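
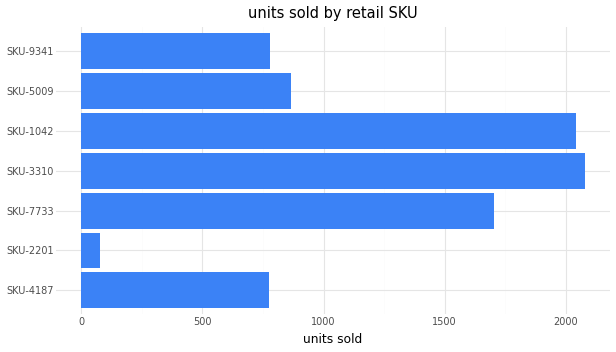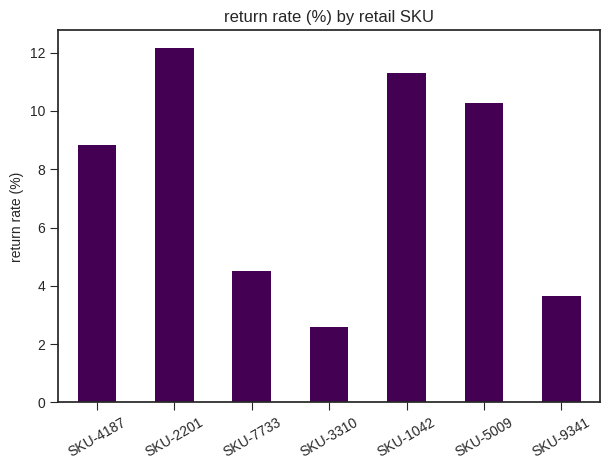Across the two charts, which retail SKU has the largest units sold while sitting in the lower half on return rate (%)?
Chart 2 median return rate (%) ≈ 8; below-median retail SKUs: SKU-7733, SKU-3310, SKU-9341. Among those, SKU-3310 has the highest units sold (≈ 2000).

SKU-3310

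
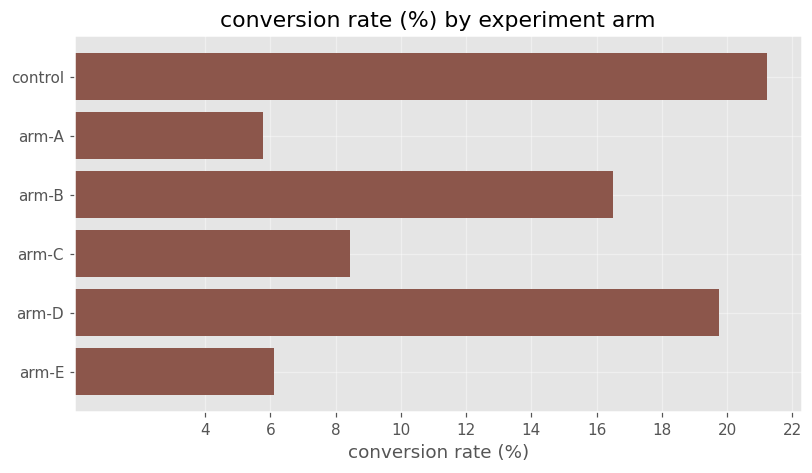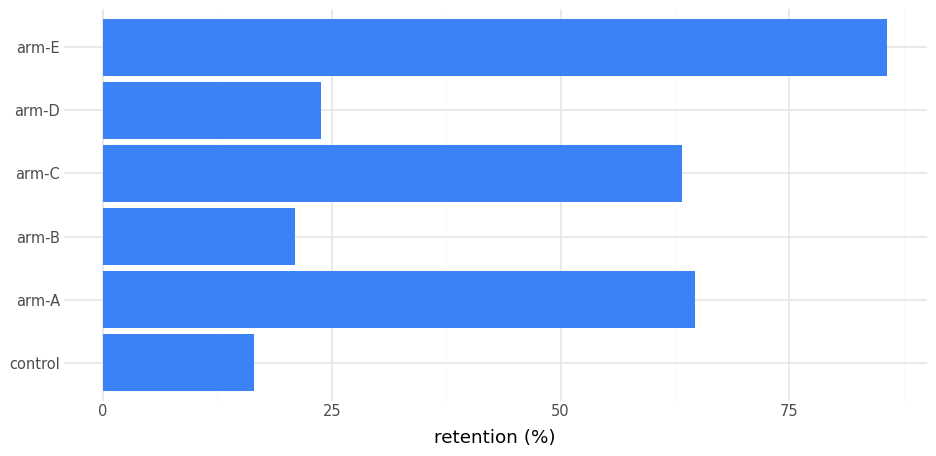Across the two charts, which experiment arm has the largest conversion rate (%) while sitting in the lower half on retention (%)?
Chart 2 median retention (%) ≈ 40; below-median experiment arms: control, arm-B, arm-D. Among those, control has the highest conversion rate (%) (≈ 22).

control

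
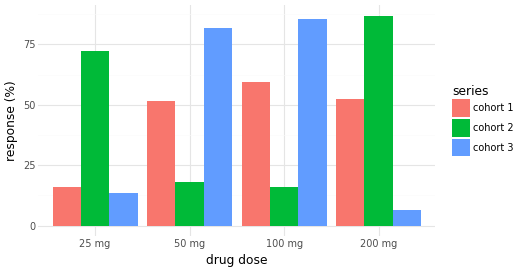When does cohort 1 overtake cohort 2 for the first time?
50 mg

25 mg: cohort 1 ≈ 20 vs cohort 2 ≈ 70 (not yet); 50 mg: cohort 1 ≈ 50 vs cohort 2 ≈ 20 (first crossover).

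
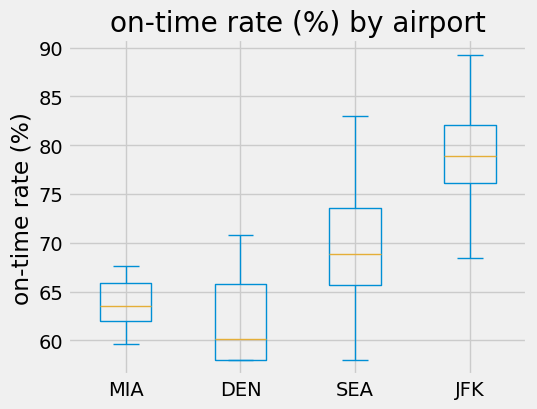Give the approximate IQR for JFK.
Q3 ≈ 82, Q1 ≈ 76; IQR ≈ 6.

≈ 6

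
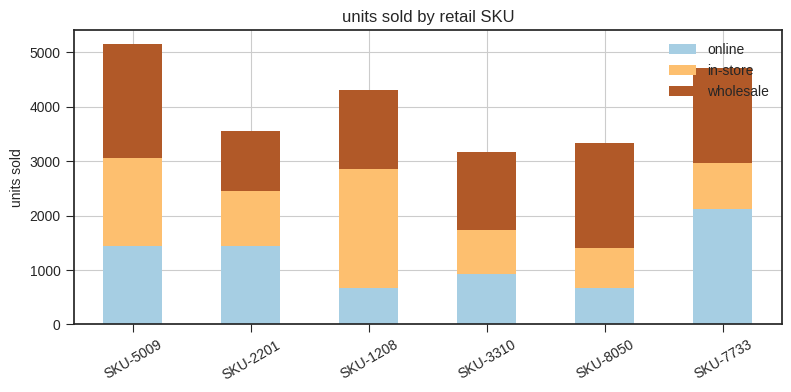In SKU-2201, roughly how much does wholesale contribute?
≈ 1000

wholesale top ≈ 3500, bottom ≈ 2500; segment ≈ 1000.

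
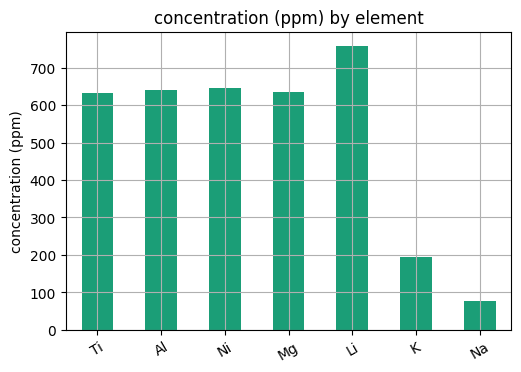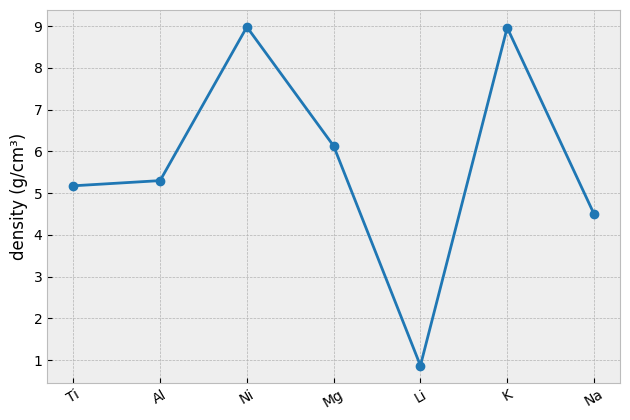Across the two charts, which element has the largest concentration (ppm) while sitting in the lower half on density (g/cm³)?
Chart 2 median density (g/cm³) ≈ 5; below-median elements: Ti, Li, Na. Among those, Li has the highest concentration (ppm) (≈ 800).

Li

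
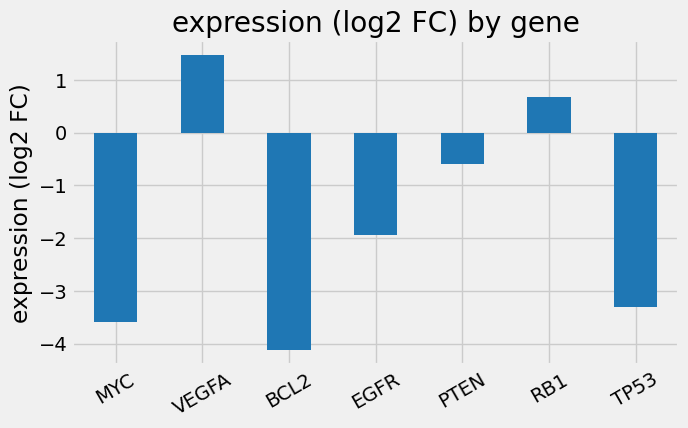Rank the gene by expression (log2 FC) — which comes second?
Top 3: VEGFA ≈ 1.5, RB1 ≈ 0.5, PTEN ≈ -0.5.

RB1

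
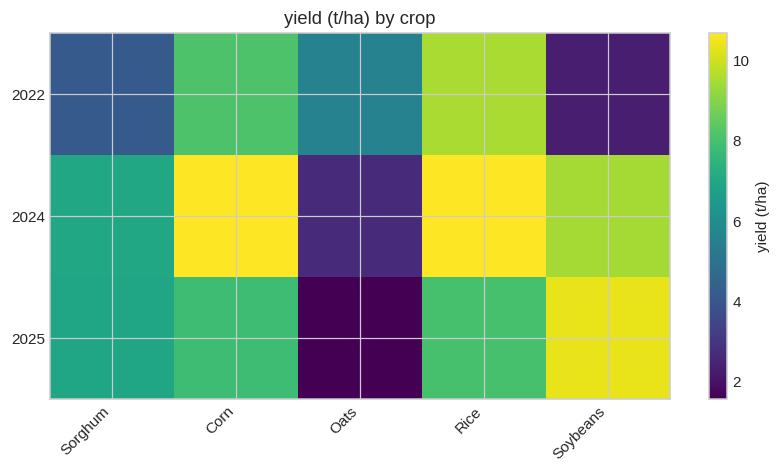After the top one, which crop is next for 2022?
Corn

Top 3 for 2022: Rice ≈ 10, Corn ≈ 8, Oats ≈ 6.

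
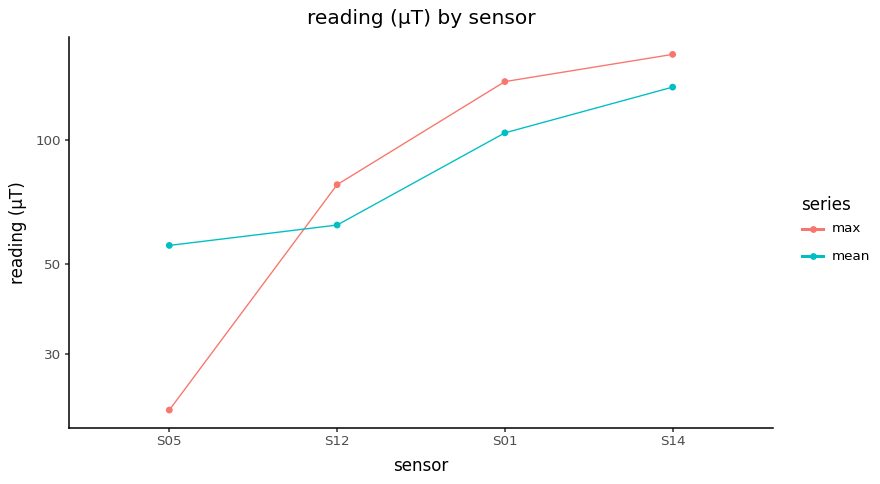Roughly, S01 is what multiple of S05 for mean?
S01 ≈ 100, S05 ≈ 60; 100/60 ≈ 1.67.

≈ 1.67×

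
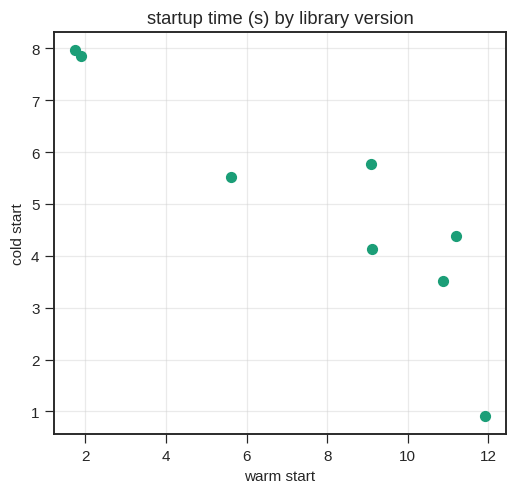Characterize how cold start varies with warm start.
Points are negatively correlated; strong (|r| ≈ 0.9).

negative, strong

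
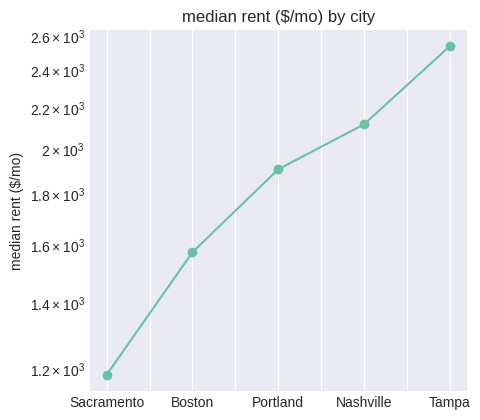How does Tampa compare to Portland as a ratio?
Tampa ≈ 2600, Portland ≈ 2000; 2600/2000 ≈ 1.3.

≈ 1.3×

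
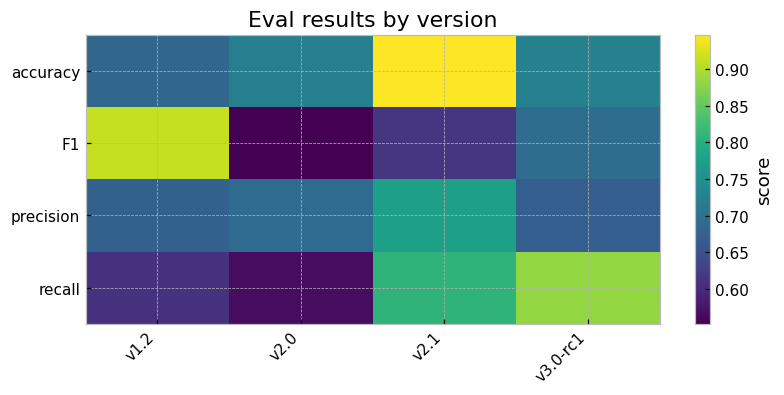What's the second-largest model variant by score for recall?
Top 3 for recall: v3.0-rc1 ≈ 0.90, v2.1 ≈ 0.80, v1.2 ≈ 0.60.

v2.1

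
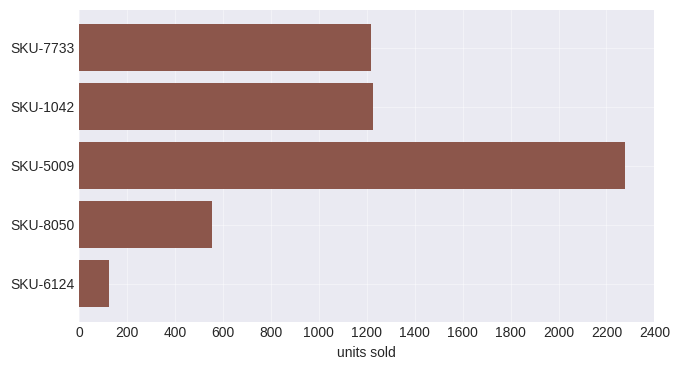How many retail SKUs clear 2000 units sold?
Above 2000: SKU-5009.

1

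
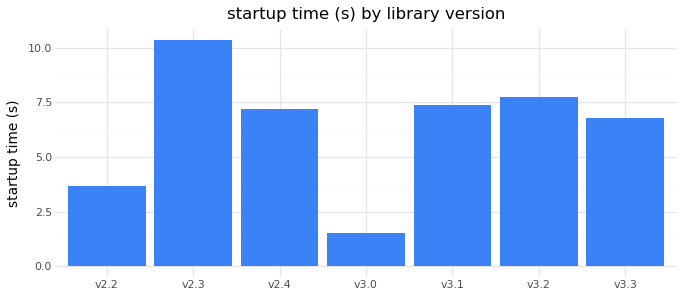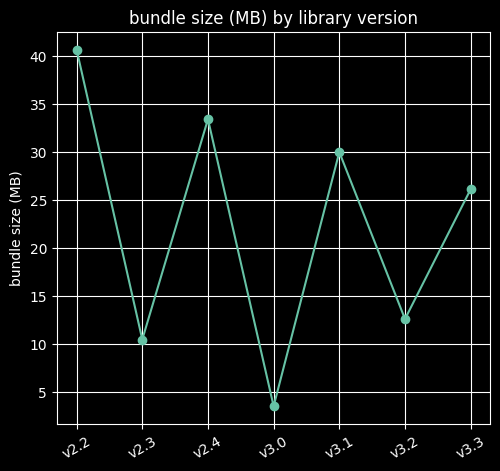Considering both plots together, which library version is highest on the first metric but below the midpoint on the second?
v2.3

Chart 2 median bundle size (MB) ≈ 25; below-median library versions: v2.3, v3.0, v3.2. Among those, v2.3 has the highest startup time (s) (≈ 10).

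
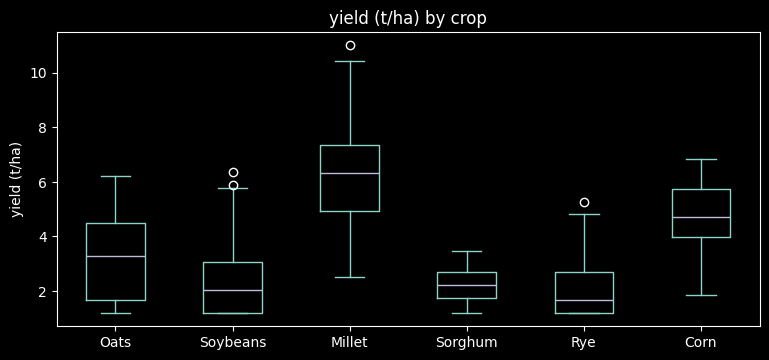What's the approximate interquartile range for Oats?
≈ 3.0

Q3 ≈ 4.5, Q1 ≈ 1.5; IQR ≈ 3.0.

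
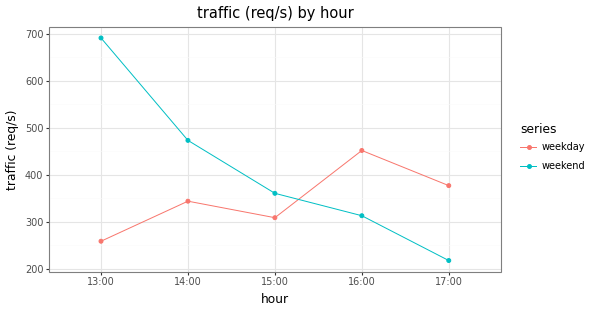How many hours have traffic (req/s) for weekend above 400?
2

Above 400: 13:00, 14:00.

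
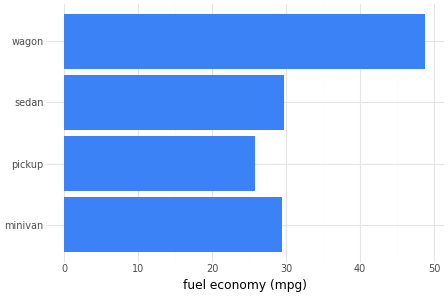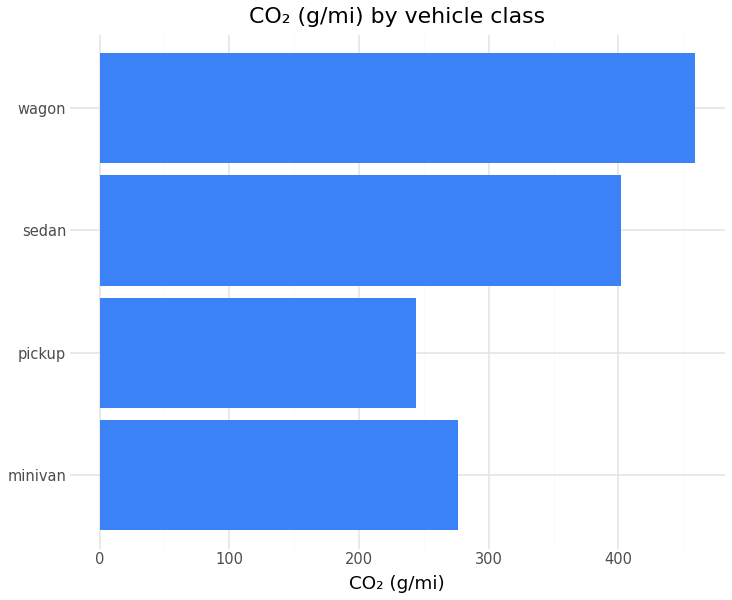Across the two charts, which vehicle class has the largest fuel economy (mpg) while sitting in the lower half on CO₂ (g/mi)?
minivan

Chart 2 median CO₂ (g/mi) ≈ 350; below-median vehicle classes: minivan, pickup. Among those, minivan has the highest fuel economy (mpg) (≈ 30).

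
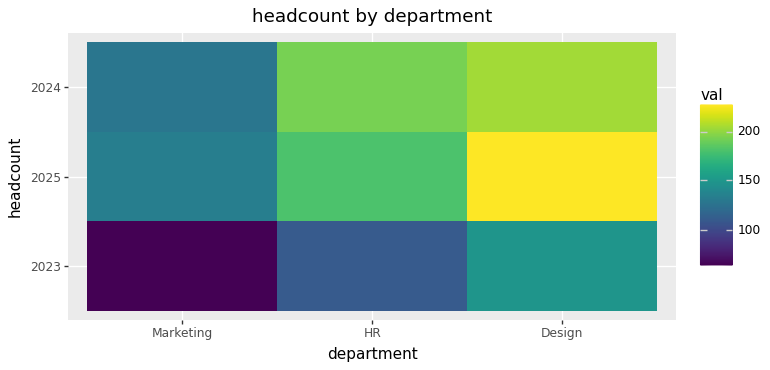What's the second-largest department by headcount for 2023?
Top 3 for 2023: Design ≈ 140, HR ≈ 120, Marketing ≈ 60.

HR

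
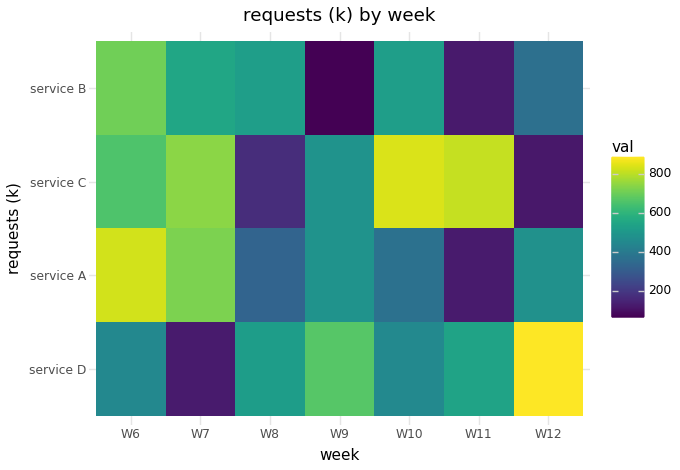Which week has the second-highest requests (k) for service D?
W9

Top 3 for service D: W12 ≈ 900, W9 ≈ 700, W11 ≈ 500.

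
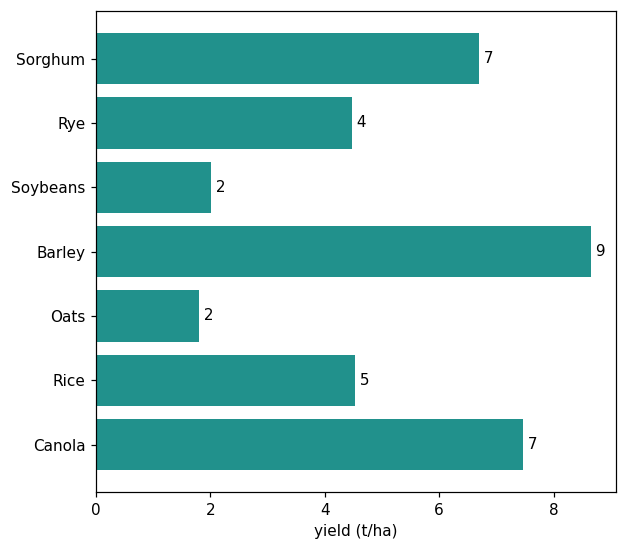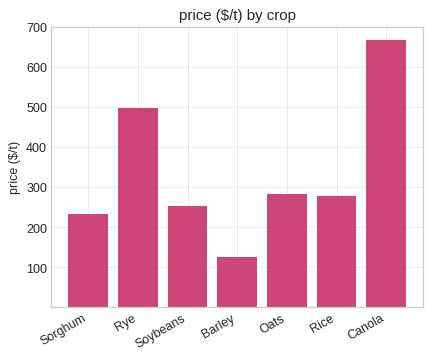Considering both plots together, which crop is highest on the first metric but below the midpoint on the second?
Chart 2 median price ($/t) ≈ 300; below-median crops: Sorghum, Soybeans, Barley. Among those, Barley has the highest yield (t/ha) (≈ 9).

Barley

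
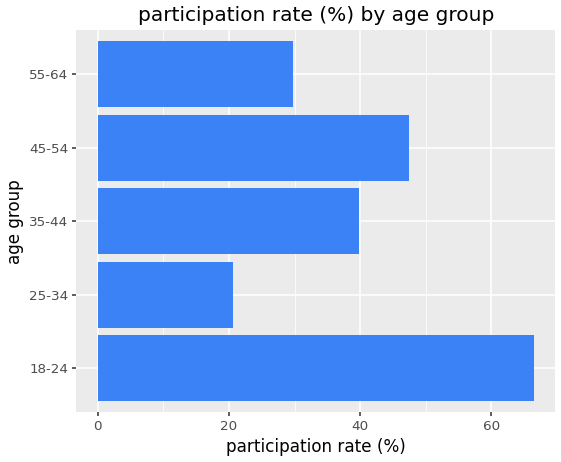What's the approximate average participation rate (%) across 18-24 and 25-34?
≈ 45

(70 + 20) / 2 ≈ 45.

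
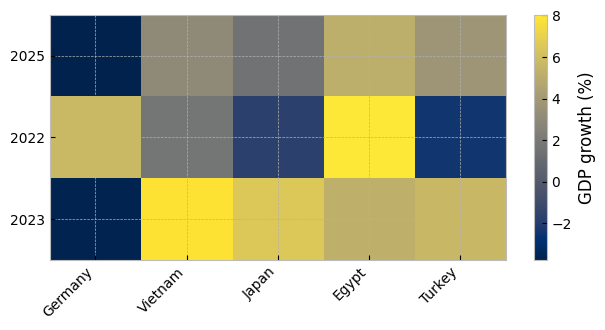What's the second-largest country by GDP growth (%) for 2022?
Germany

Top 3 for 2022: Egypt ≈ 8, Germany ≈ 6, Vietnam ≈ 2.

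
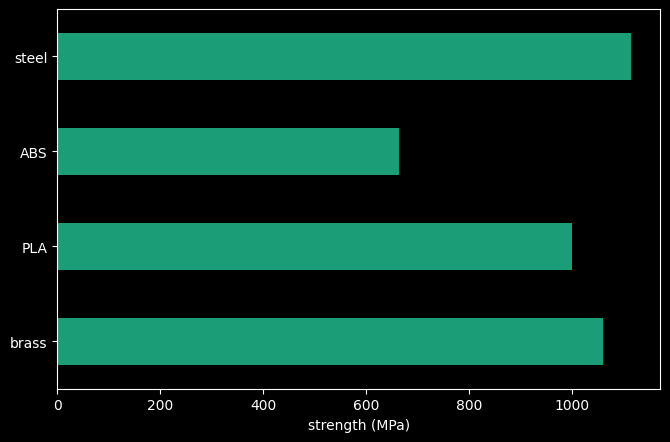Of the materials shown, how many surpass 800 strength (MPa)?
Above 800: brass, PLA, steel.

3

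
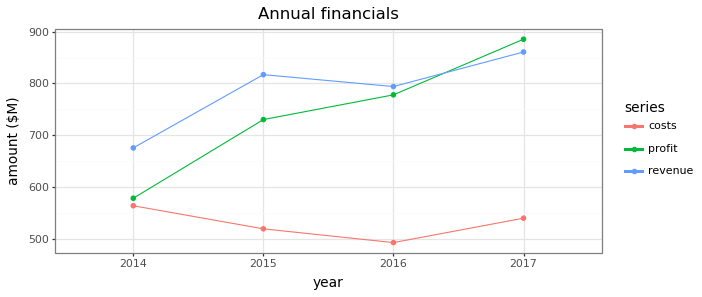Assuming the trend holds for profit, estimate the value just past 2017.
Last three: 750, 800, 900 → slope ≈ 75/step → next ≈ 975.

≈ 975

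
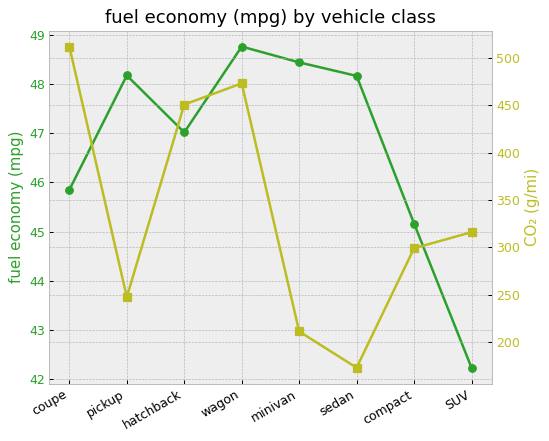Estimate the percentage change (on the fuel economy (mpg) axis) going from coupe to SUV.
≈ -8.7%

coupe ≈ 46, SUV ≈ 42; (42 − 46) / 46 ≈ -8.7%.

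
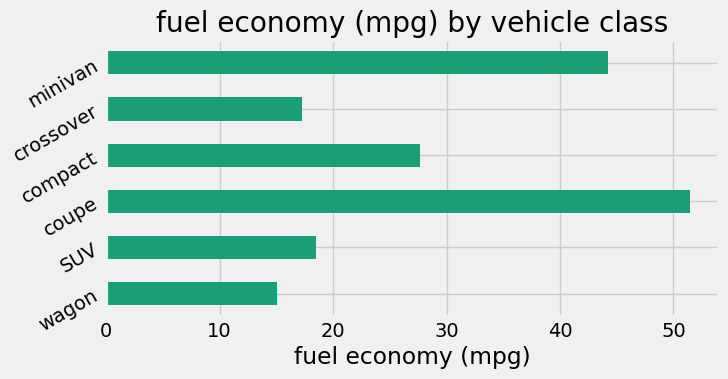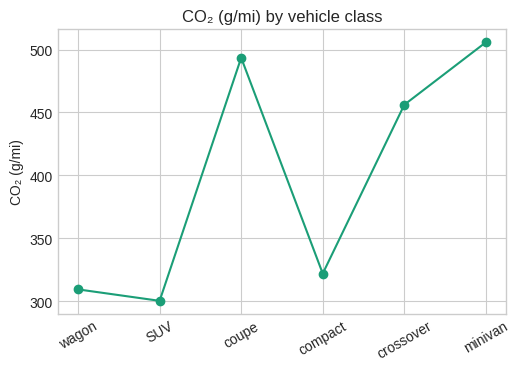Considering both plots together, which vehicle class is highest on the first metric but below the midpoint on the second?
compact

Chart 2 median CO₂ (g/mi) ≈ 400; below-median vehicle classes: wagon, SUV, compact. Among those, compact has the highest fuel economy (mpg) (≈ 30).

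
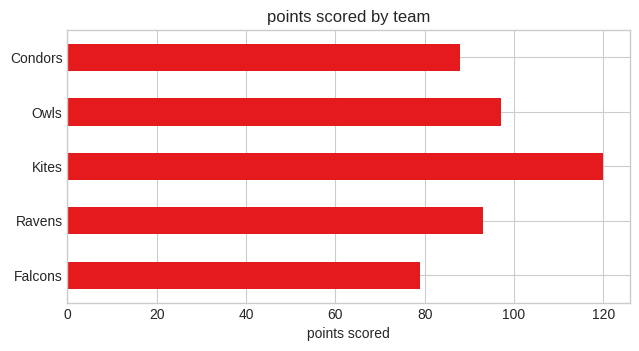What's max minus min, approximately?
≈ 40

Max Kites ≈ 120, min Falcons ≈ 80; range ≈ 40.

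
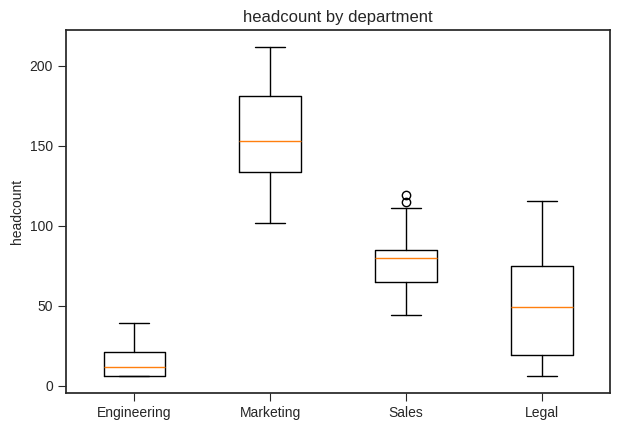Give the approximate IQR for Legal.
Q3 ≈ 80, Q1 ≈ 20; IQR ≈ 60.

≈ 60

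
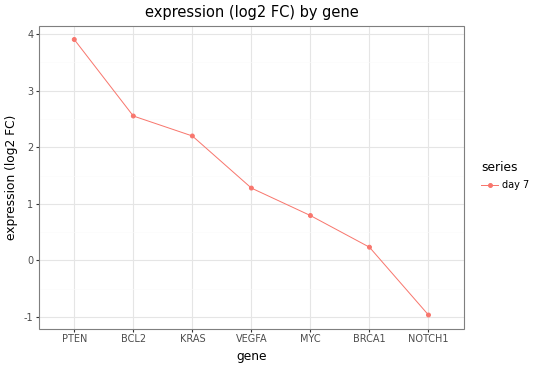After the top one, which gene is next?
Top 3: PTEN ≈ 4.0, BCL2 ≈ 2.5, KRAS ≈ 2.0.

BCL2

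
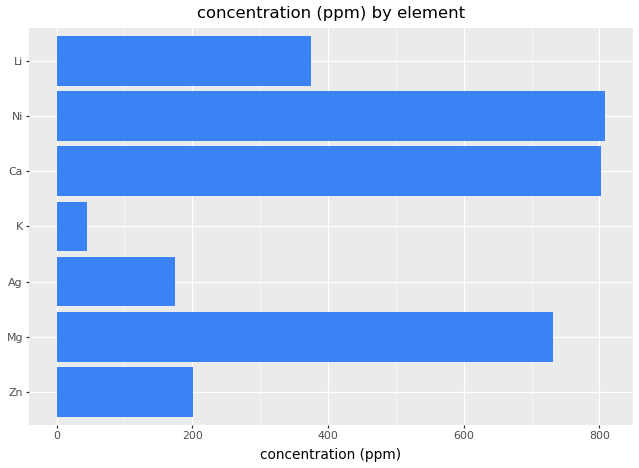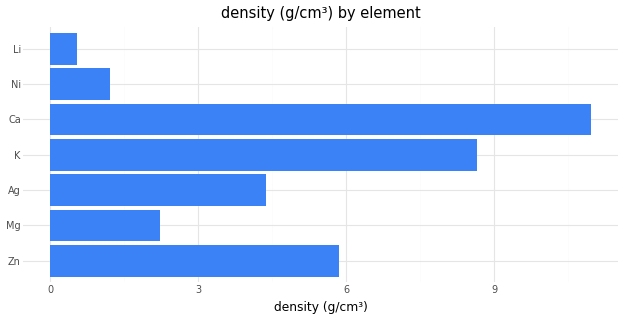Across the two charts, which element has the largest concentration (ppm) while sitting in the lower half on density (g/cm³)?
Ni

Chart 2 median density (g/cm³) ≈ 4; below-median elements: Mg, Ni, Li. Among those, Ni has the highest concentration (ppm) (≈ 800).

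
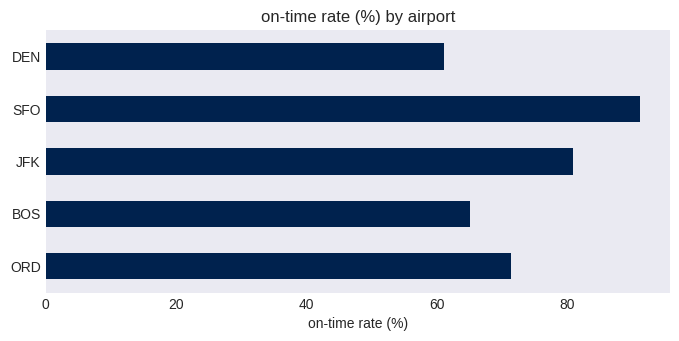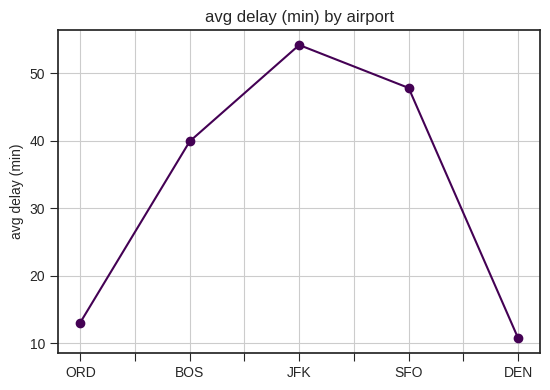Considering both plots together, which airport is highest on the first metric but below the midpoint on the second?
Chart 2 median avg delay (min) ≈ 40; below-median airports: ORD, DEN. Among those, ORD has the highest on-time rate (%) (≈ 70).

ORD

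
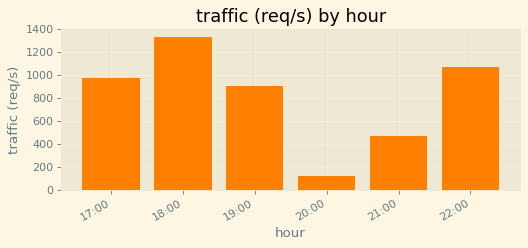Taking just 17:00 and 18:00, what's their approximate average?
(1000 + 1400) / 2 ≈ 1200.

≈ 1200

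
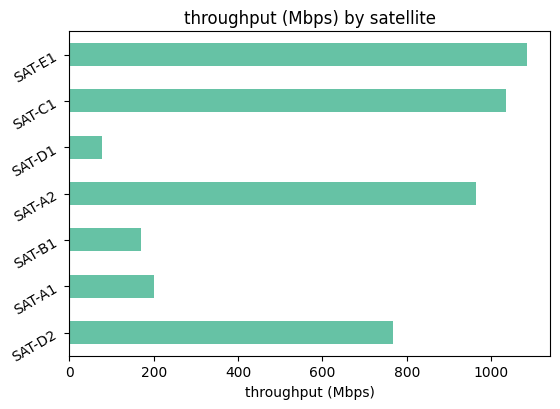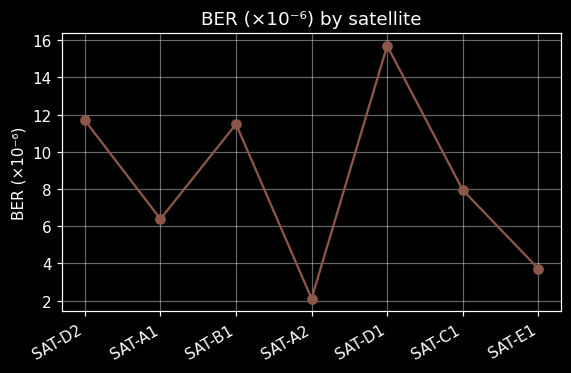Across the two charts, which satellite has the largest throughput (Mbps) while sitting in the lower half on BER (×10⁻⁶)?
Chart 2 median BER (×10⁻⁶) ≈ 8; below-median satellites: SAT-A1, SAT-A2, SAT-E1. Among those, SAT-E1 has the highest throughput (Mbps) (≈ 1100).

SAT-E1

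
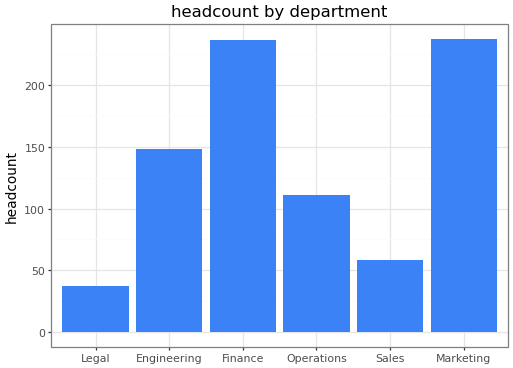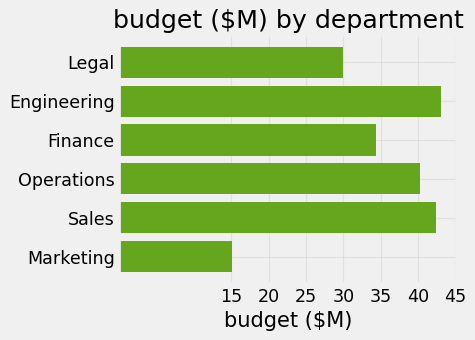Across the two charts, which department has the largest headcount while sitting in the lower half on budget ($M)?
Marketing

Chart 2 median budget ($M) ≈ 35; below-median departments: Legal, Finance, Marketing. Among those, Marketing has the highest headcount (≈ 250).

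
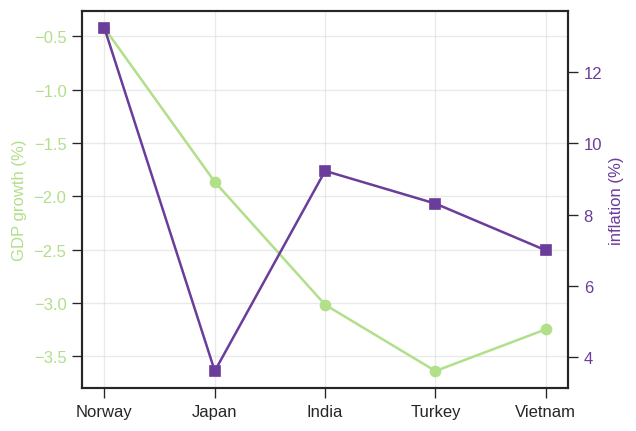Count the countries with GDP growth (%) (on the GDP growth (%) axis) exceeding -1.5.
Above -1.5: Norway.

1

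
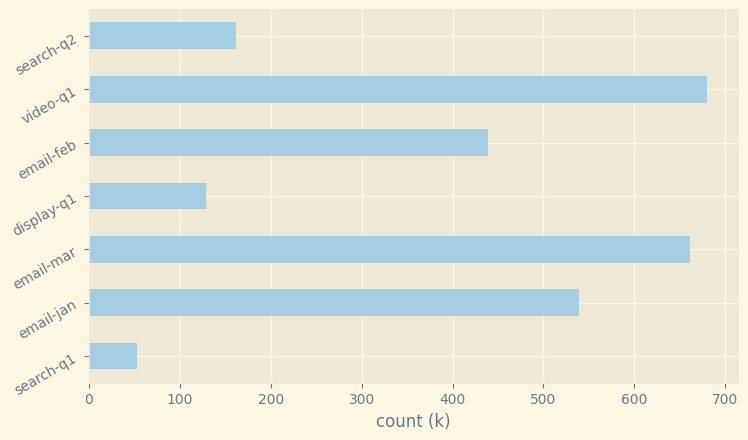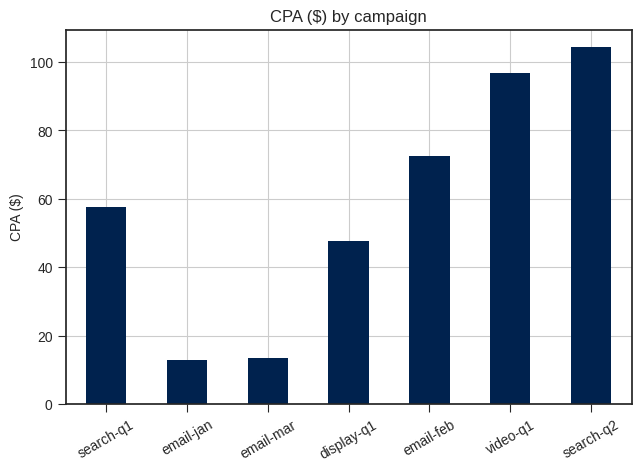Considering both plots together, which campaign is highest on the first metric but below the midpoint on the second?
Chart 2 median CPA ($) ≈ 60; below-median campaigns: email-jan, email-mar, display-q1. Among those, email-mar has the highest count (k) (≈ 700).

email-mar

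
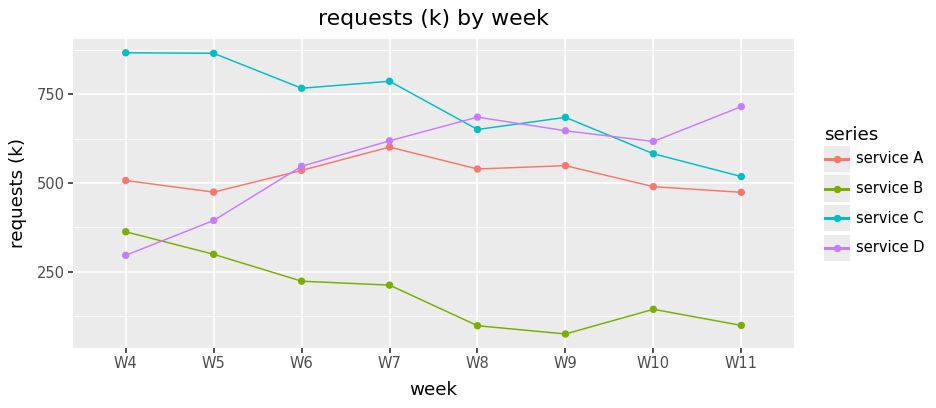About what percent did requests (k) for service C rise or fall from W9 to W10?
W9 ≈ 700, W10 ≈ 600; (600 − 700) / 700 ≈ -14.3%.

≈ -14.3%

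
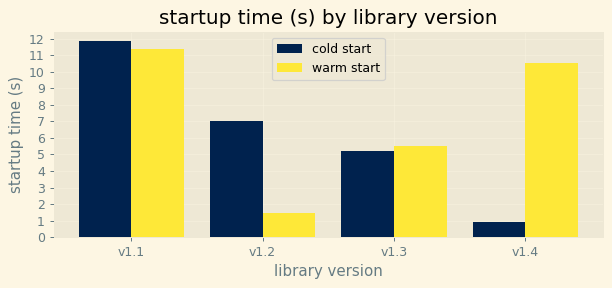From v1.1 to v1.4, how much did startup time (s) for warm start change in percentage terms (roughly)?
v1.1 ≈ 11, v1.4 ≈ 10; (10 − 11) / 11 ≈ -9.1%.

≈ -9.1%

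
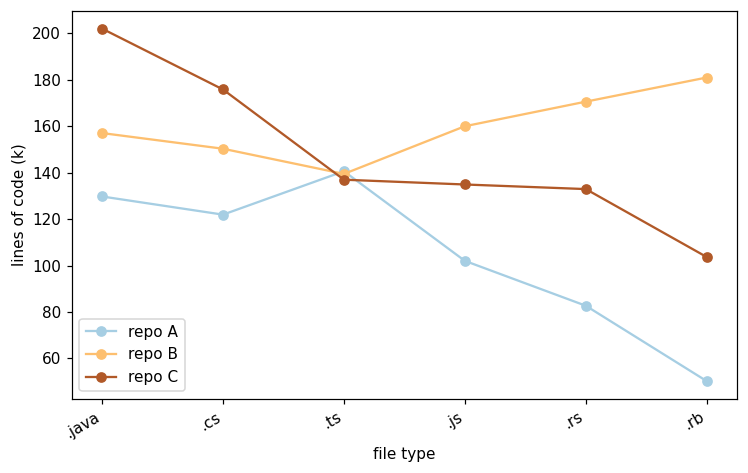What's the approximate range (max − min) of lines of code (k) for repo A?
Max .ts ≈ 140, min .rb ≈ 60; range ≈ 80.

≈ 80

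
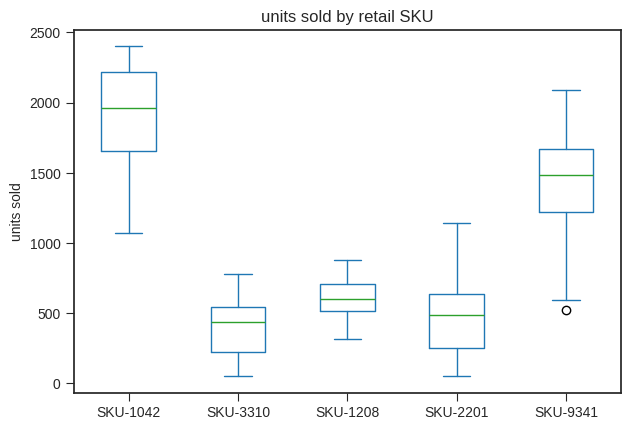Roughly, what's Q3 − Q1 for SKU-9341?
Q3 ≈ 1600, Q1 ≈ 1200; IQR ≈ 400.

≈ 400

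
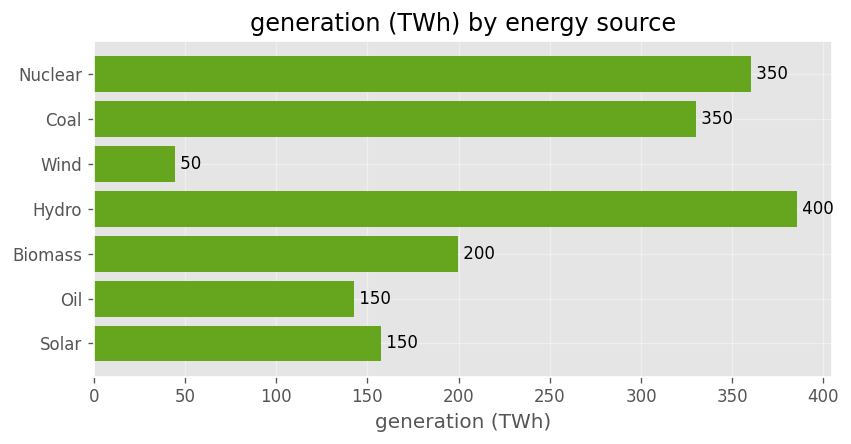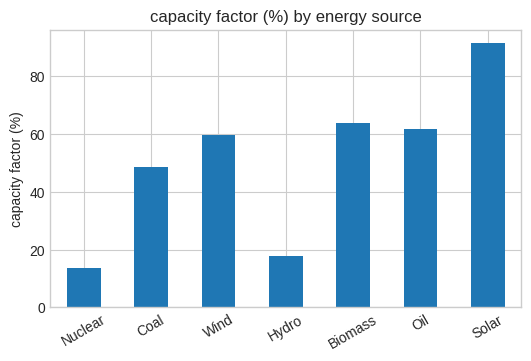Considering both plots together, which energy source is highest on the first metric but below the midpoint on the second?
Chart 2 median capacity factor (%) ≈ 60; below-median energy sources: Nuclear, Coal, Hydro. Among those, Hydro has the highest generation (TWh) (≈ 400).

Hydro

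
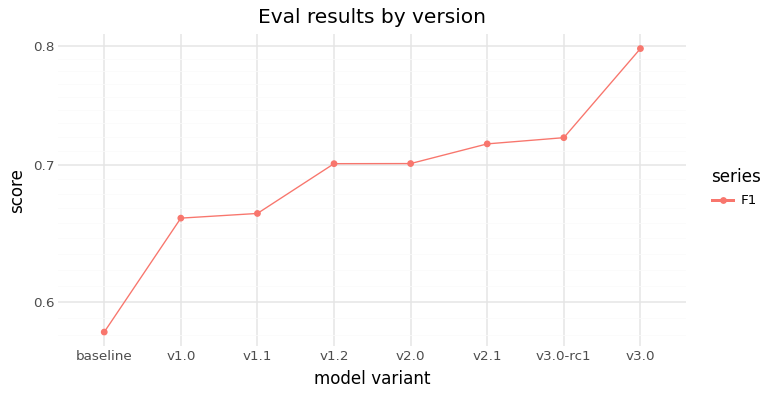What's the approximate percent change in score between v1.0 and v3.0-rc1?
≈ +9.1%

v1.0 ≈ 0.66, v3.0-rc1 ≈ 0.72; (0.72 − 0.66) / 0.66 ≈ +9.1%.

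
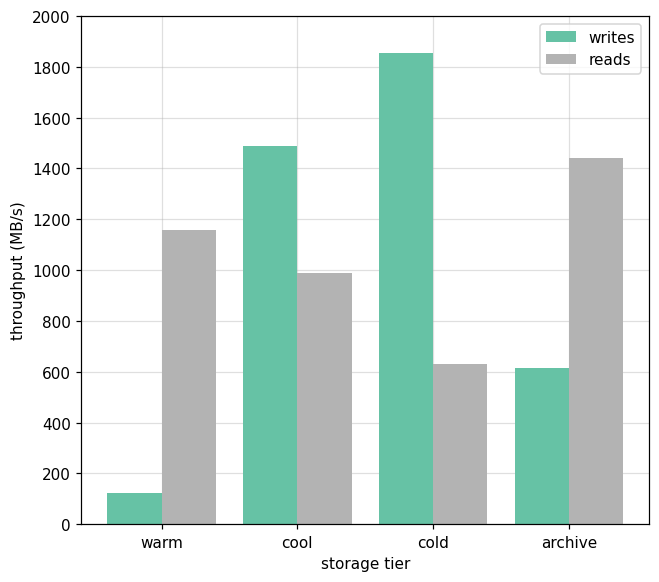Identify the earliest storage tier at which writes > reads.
cool

warm: writes ≈ 200 vs reads ≈ 1200 (not yet); cool: writes ≈ 1400 vs reads ≈ 1000 (first crossover).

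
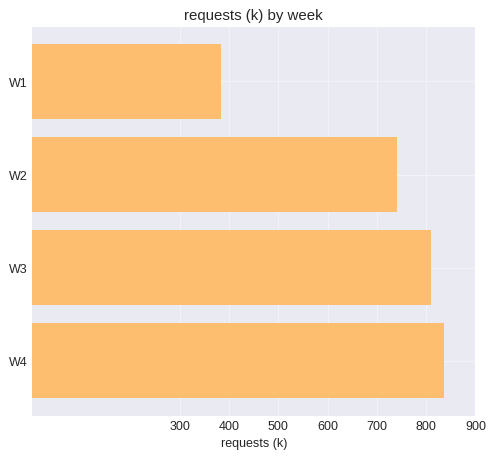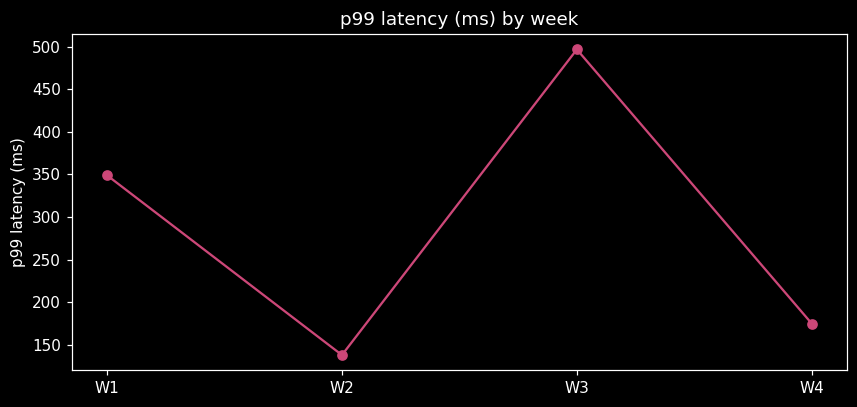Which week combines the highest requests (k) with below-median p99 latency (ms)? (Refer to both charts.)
W4

Chart 2 median p99 latency (ms) ≈ 250; below-median weeks: W2, W4. Among those, W4 has the highest requests (k) (≈ 800).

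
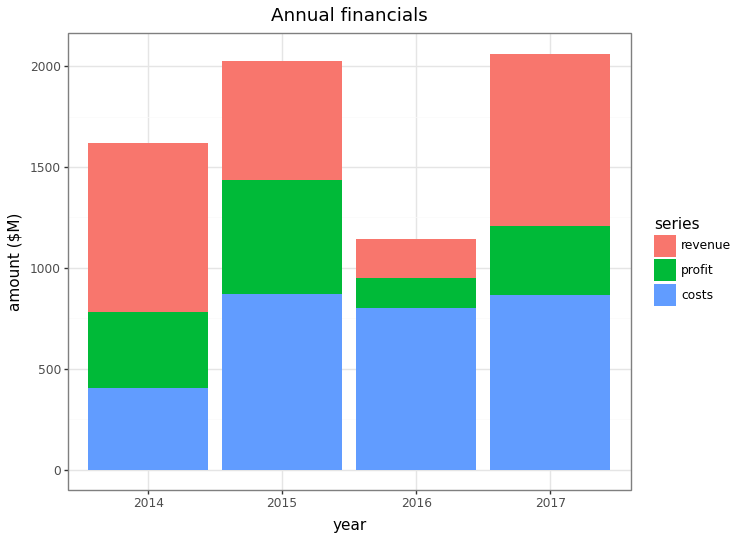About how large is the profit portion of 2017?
profit top ≈ 1200, bottom ≈ 800; segment ≈ 400.

≈ 400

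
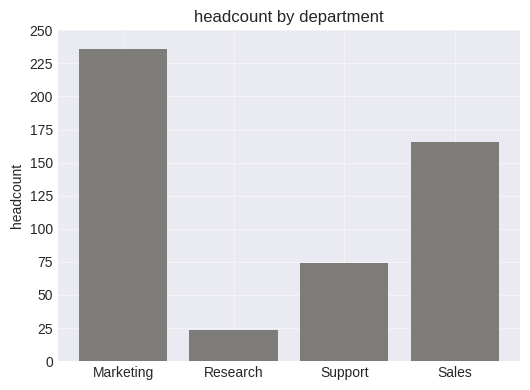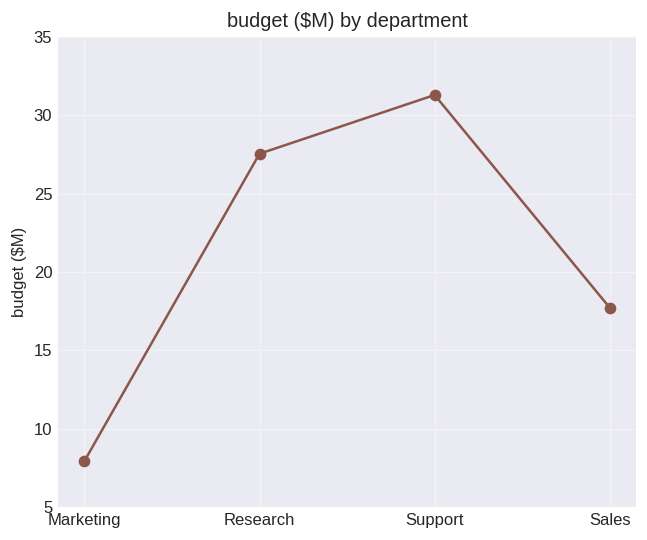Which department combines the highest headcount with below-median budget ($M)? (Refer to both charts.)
Marketing

Chart 2 median budget ($M) ≈ 25; below-median departments: Marketing, Sales. Among those, Marketing has the highest headcount (≈ 225).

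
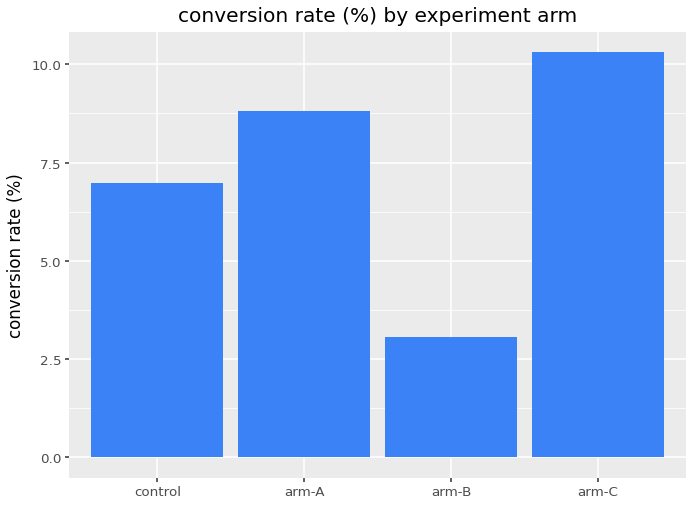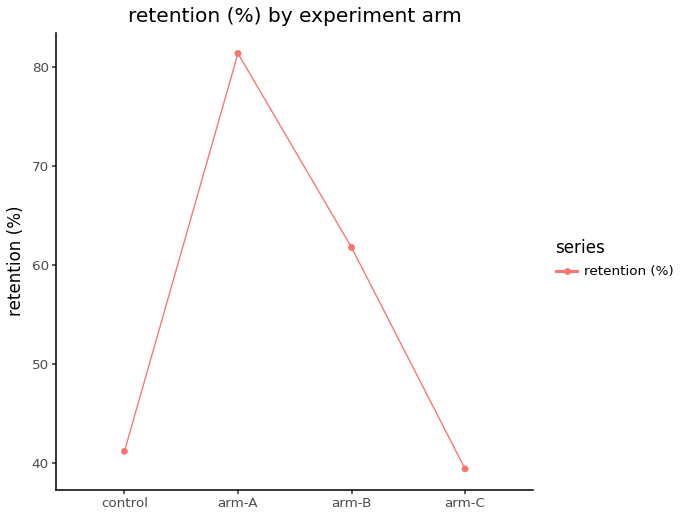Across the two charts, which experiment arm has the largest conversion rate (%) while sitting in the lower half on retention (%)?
Chart 2 median retention (%) ≈ 50; below-median experiment arms: control, arm-C. Among those, arm-C has the highest conversion rate (%) (≈ 10).

arm-C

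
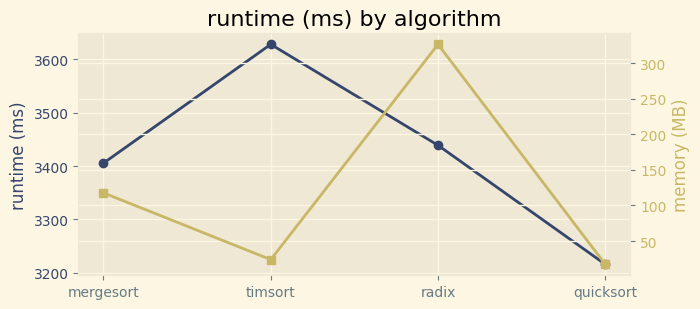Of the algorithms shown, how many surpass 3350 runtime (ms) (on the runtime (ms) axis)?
3

Above 3350: mergesort, timsort, radix.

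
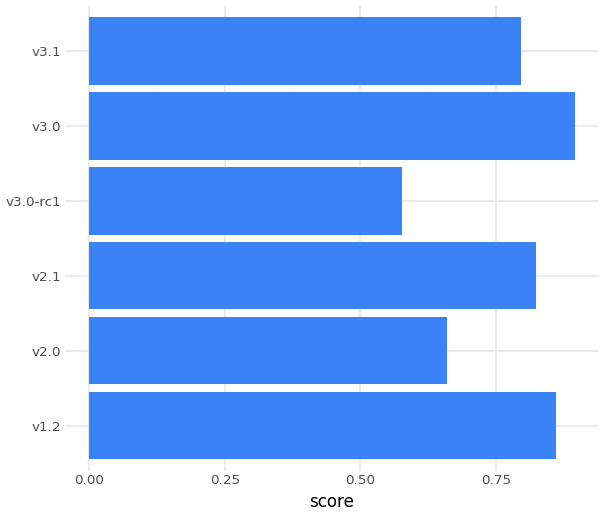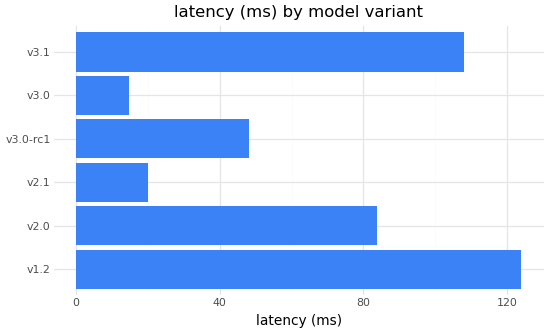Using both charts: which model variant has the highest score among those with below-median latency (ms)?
Chart 2 median latency (ms) ≈ 60; below-median model variants: v2.1, v3.0-rc1, v3.0. Among those, v3.0 has the highest score (≈ 0.9).

v3.0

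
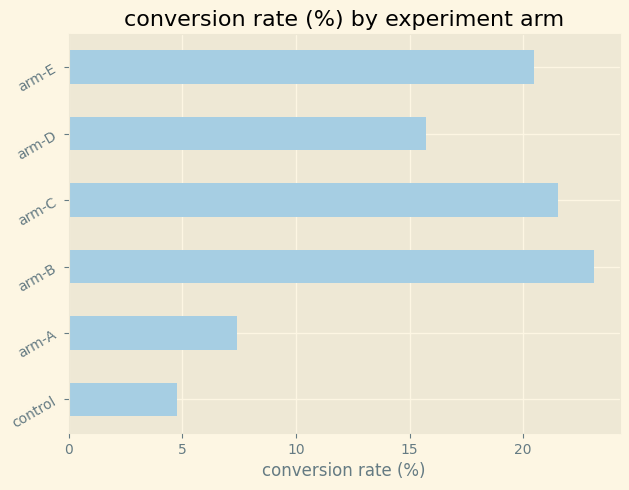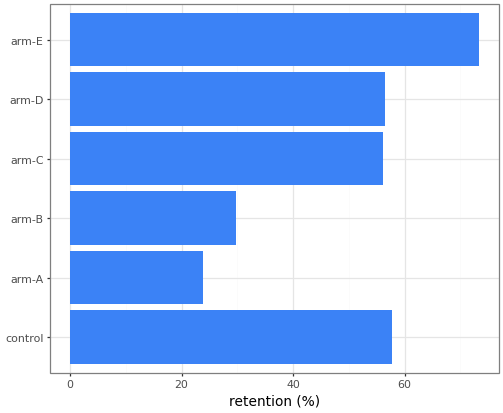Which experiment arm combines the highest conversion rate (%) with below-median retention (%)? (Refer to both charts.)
Chart 2 median retention (%) ≈ 60; below-median experiment arms: arm-A, arm-B, arm-C. Among those, arm-B has the highest conversion rate (%) (≈ 25).

arm-B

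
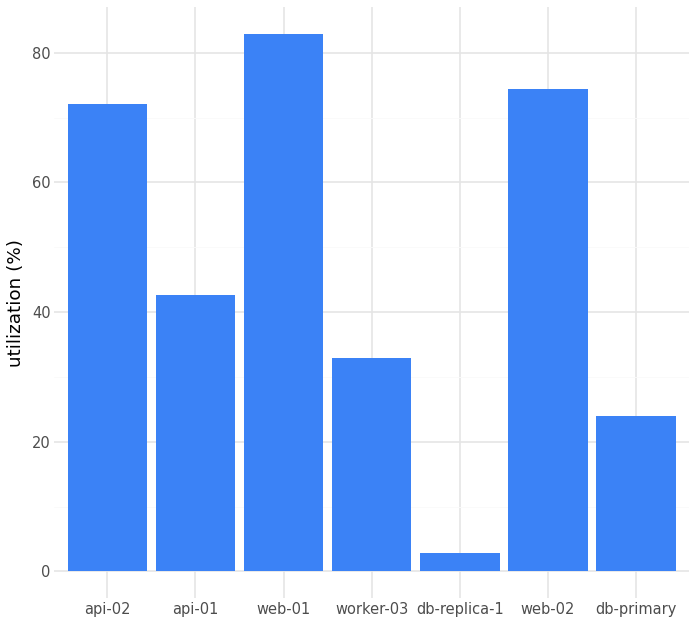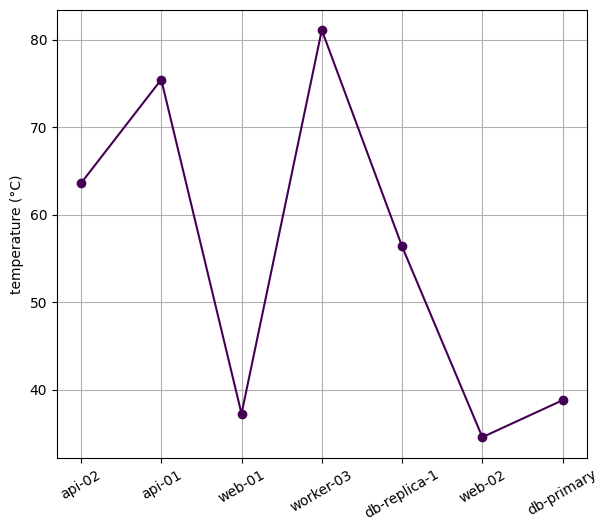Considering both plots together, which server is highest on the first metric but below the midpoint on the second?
web-01

Chart 2 median temperature (°C) ≈ 60; below-median servers: web-01, web-02, db-primary. Among those, web-01 has the highest utilization (%) (≈ 80).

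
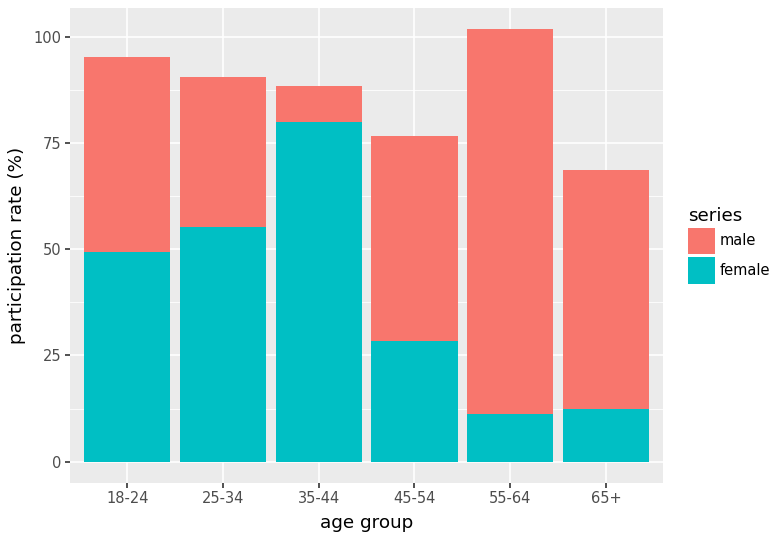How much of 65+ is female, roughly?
≈ 10

female top ≈ 10, bottom ≈ 0; segment ≈ 10.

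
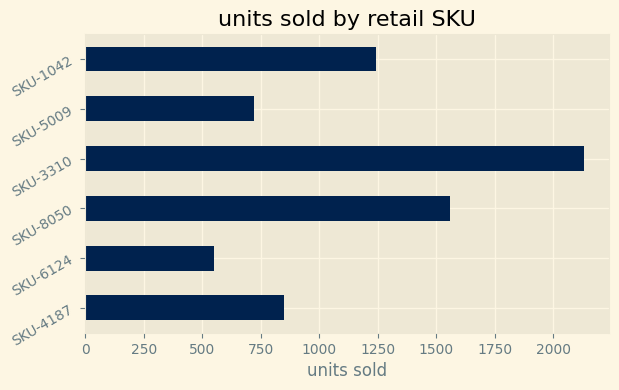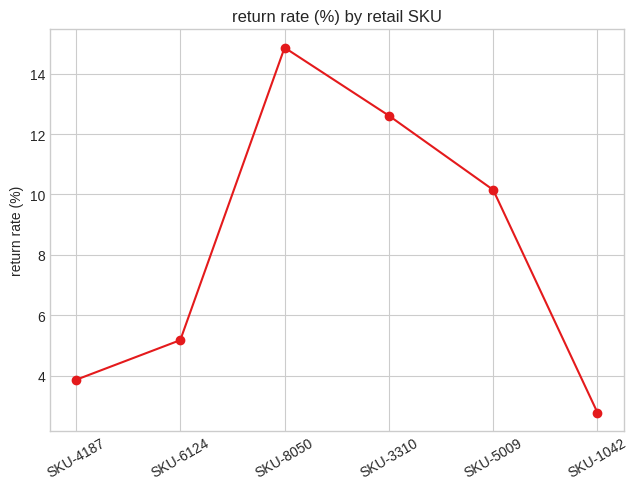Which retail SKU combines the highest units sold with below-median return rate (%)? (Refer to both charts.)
Chart 2 median return rate (%) ≈ 8; below-median retail SKUs: SKU-4187, SKU-6124, SKU-1042. Among those, SKU-1042 has the highest units sold (≈ 1200).

SKU-1042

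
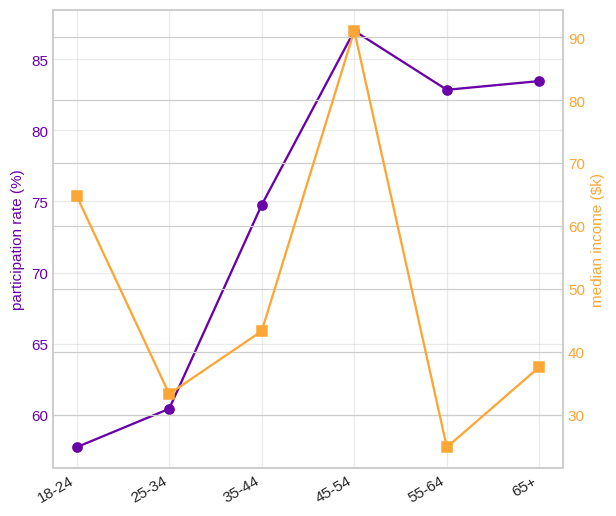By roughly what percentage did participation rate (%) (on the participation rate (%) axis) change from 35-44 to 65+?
35-44 ≈ 75, 65+ ≈ 85; (85 − 75) / 75 ≈ +13.3%.

≈ +13.3%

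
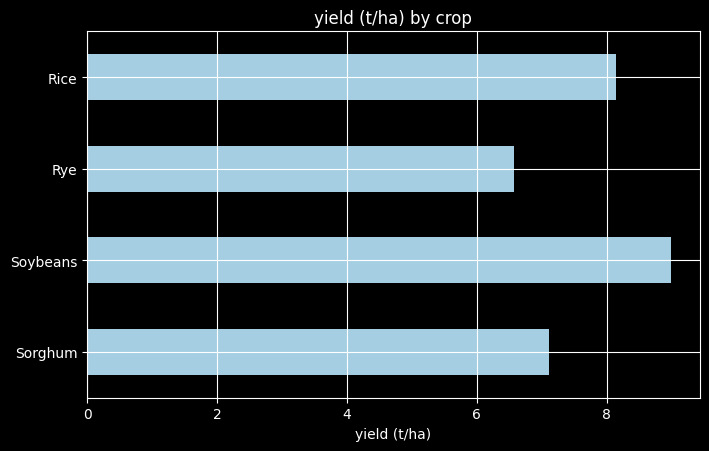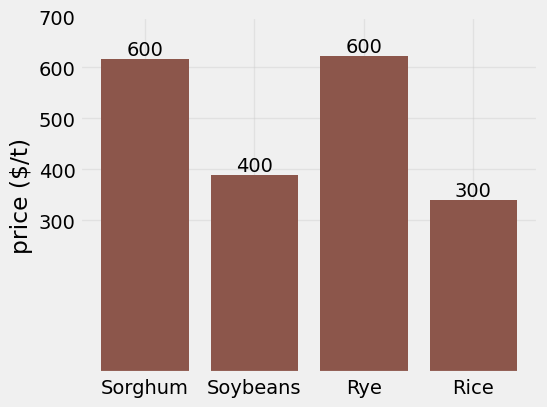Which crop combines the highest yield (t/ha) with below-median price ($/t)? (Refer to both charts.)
Soybeans

Chart 2 median price ($/t) ≈ 500; below-median crops: Soybeans, Rice. Among those, Soybeans has the highest yield (t/ha) (≈ 9).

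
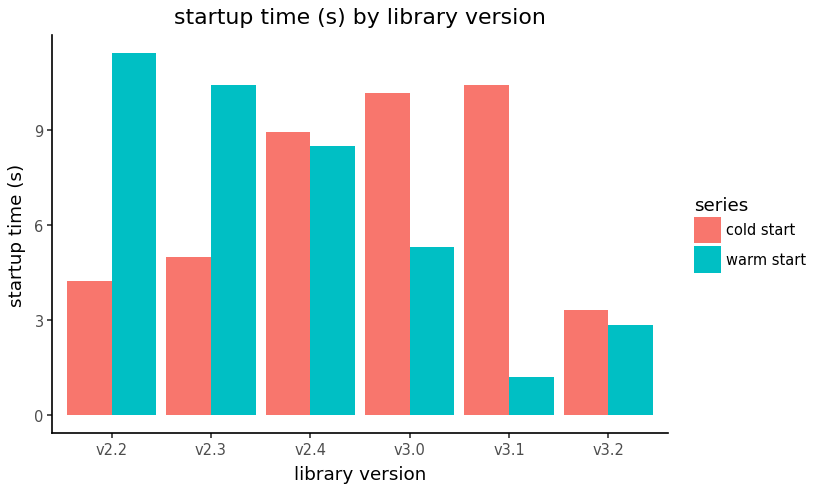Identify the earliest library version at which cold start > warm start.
v2.3: cold start ≈ 5 vs warm start ≈ 10 (not yet); v2.4: cold start ≈ 9 vs warm start ≈ 8 (first crossover).

v2.4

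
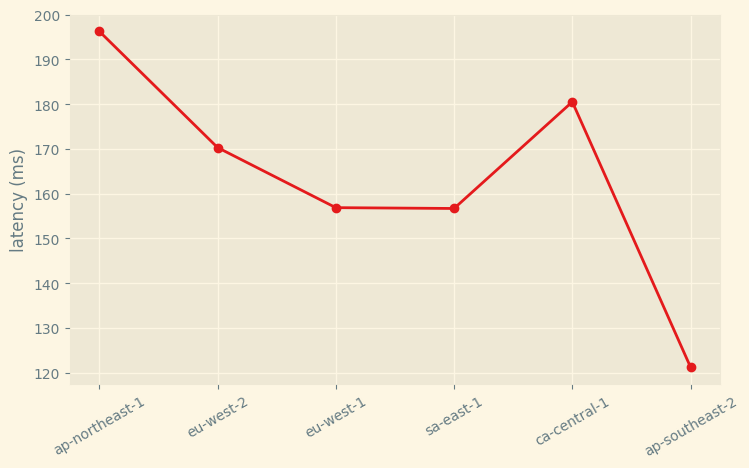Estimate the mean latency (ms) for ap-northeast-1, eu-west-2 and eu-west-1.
≈ 177

(200 + 170 + 160) / 3 ≈ 177.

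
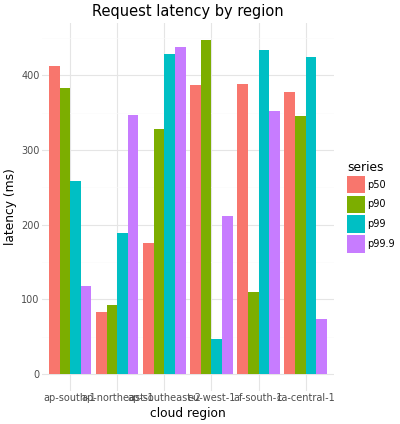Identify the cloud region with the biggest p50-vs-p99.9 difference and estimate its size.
ca-central-1: p50 ≈ 400, p99.9 ≈ 50 → gap ≈ 350. Next-largest (ap-south-1) is only ≈ 300.

ca-central-1, ≈ 350 ms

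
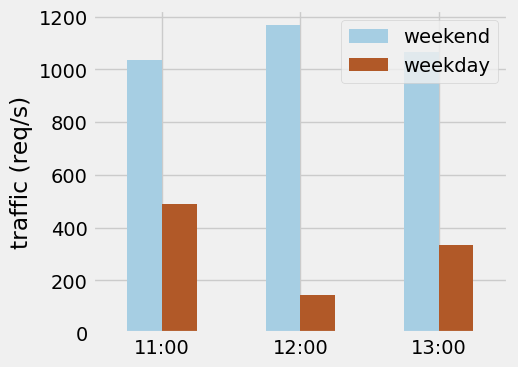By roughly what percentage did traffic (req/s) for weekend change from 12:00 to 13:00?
≈ -8.3%

12:00 ≈ 1200, 13:00 ≈ 1100; (1100 − 1200) / 1200 ≈ -8.3%.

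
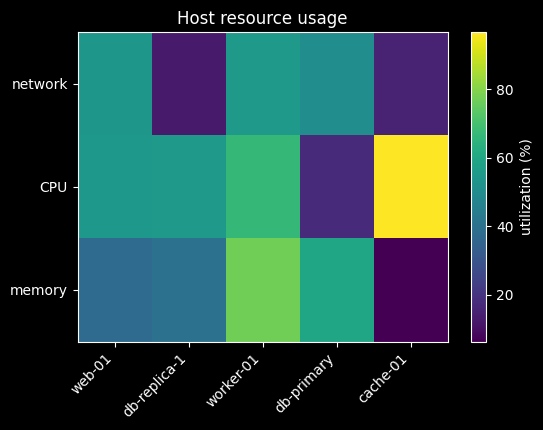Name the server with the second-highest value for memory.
db-primary

Top 3 for memory: worker-01 ≈ 80, db-primary ≈ 60, db-replica-1 ≈ 40.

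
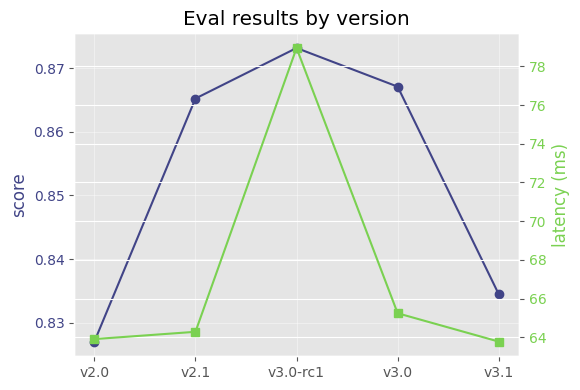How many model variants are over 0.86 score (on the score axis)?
3

Above 0.86: v2.1, v3.0-rc1, v3.0.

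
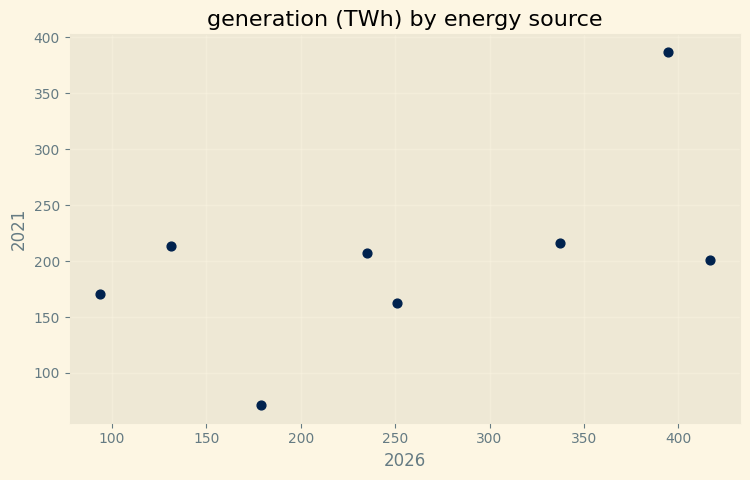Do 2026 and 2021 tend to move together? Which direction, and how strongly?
positive, moderate

Points are positively correlated; moderate (|r| ≈ 0.6).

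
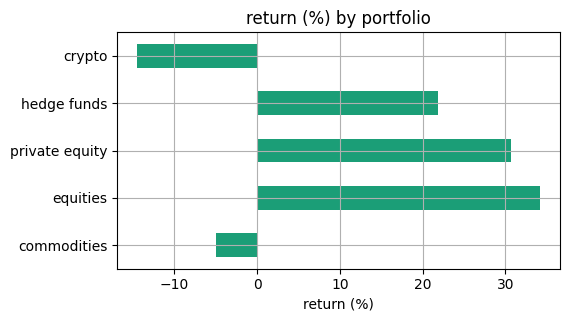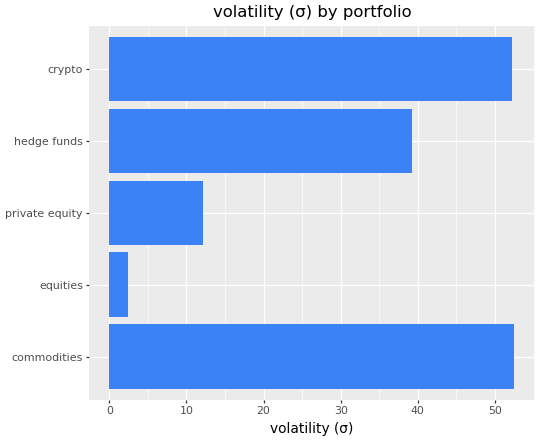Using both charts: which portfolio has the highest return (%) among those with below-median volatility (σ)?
equities

Chart 2 median volatility (σ) ≈ 40; below-median portfolios: equities, private equity. Among those, equities has the highest return (%) (≈ 35).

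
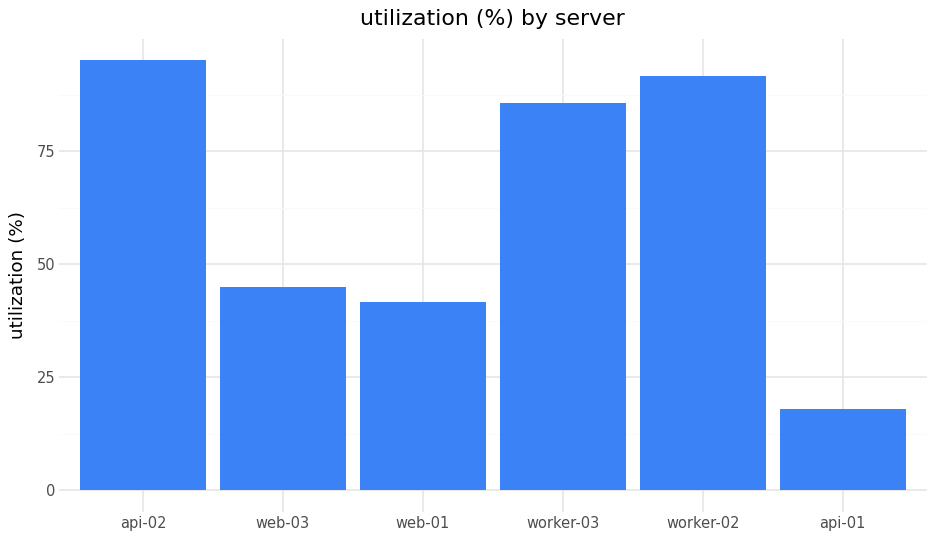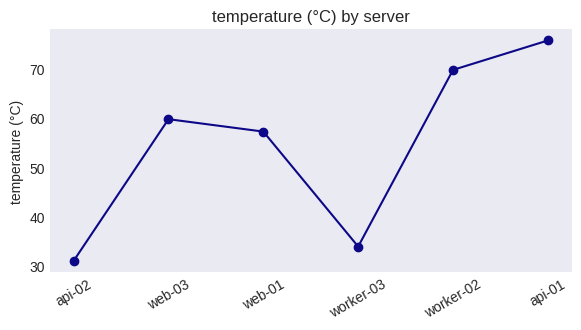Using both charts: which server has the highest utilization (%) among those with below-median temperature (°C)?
api-02

Chart 2 median temperature (°C) ≈ 60; below-median servers: api-02, web-01, worker-03. Among those, api-02 has the highest utilization (%) (≈ 100).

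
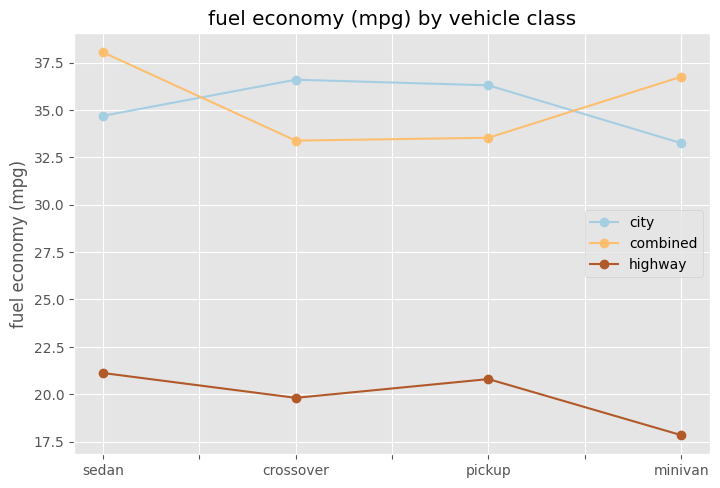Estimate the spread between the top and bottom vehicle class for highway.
Max sedan ≈ 22, min minivan ≈ 18; range ≈ 4.

≈ 4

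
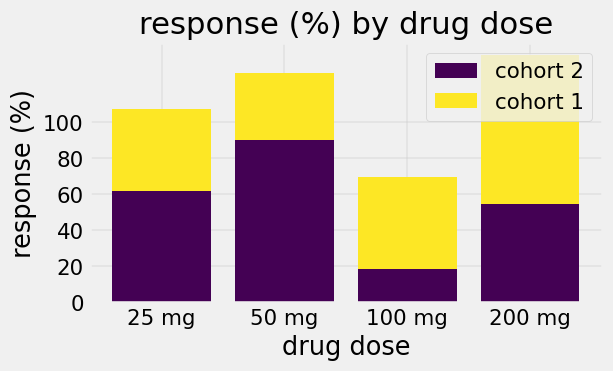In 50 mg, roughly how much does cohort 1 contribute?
≈ 40

cohort 1 top ≈ 120, bottom ≈ 80; segment ≈ 40.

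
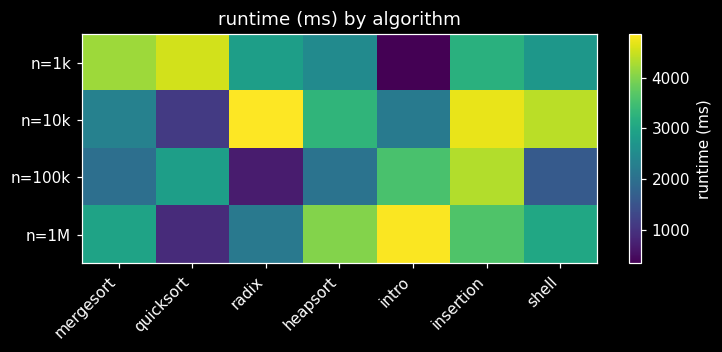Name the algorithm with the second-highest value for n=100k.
Top 3 for n=100k: insertion ≈ 4500, intro ≈ 3500, quicksort ≈ 3000.

intro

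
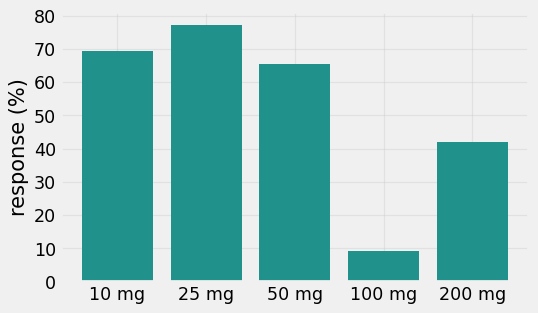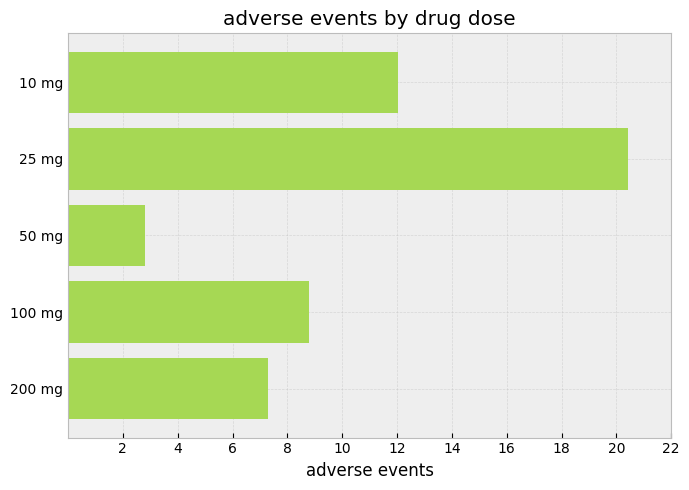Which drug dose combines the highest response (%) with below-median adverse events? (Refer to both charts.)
Chart 2 median adverse events ≈ 8; below-median drug doses: 50 mg, 200 mg. Among those, 50 mg has the highest response (%) (≈ 70).

50 mg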